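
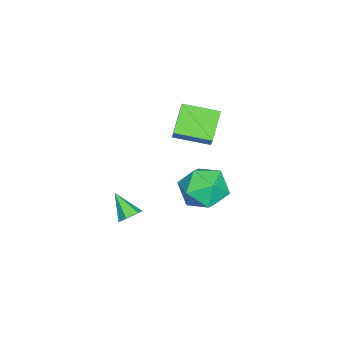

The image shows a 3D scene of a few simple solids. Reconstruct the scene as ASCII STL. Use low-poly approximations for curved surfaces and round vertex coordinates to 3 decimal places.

solid 
facet normal -0.048 0.843 0.537
outer loop
vertex 3.188 4.953 0.92
vertex 2.637 4.346 1.824
vertex 3.853 4.431 1.799
endloop
endfacet
facet normal 0.522 0.846 0.107
outer loop
vertex 3.188 4.953 0.92
vertex 3.853 4.431 1.799
vertex 4.213 4.356 0.636
endloop
endfacet
facet normal 0.293 0.771 -0.565
outer loop
vertex 3.188 4.953 0.92
vertex 4.213 4.356 0.636
vertex 3.218 4.225 -0.058
endloop
endfacet
facet normal -0.419 0.722 -0.550
outer loop
vertex 3.188 4.953 0.92
vertex 3.218 4.225 -0.058
vertex 2.244 4.219 0.676
endloop
endfacet
facet normal -0.629 0.766 0.131
outer loop
vertex 3.188 4.953 0.92
vertex 2.244 4.219 0.676
vertex 2.637 4.346 1.824
endloop
endfacet
facet normal 0.922 0.278 0.268
outer loop
vertex 4.213 4.356 0.636
vertex 3.853 4.431 1.799
vertex 4.296 3.381 1.364
endloop
endfacet
facet normal 0.001 0.272 0.962
outer loop
vertex 3.853 4.431 1.799
vertex 2.637 4.346 1.824
vertex 3.322 3.375 2.098
endloop
endfacet
facet normal -0.941 0.148 0.306
outer loop
vertex 2.637 4.346 1.824
vertex 2.244 4.219 0.676
vertex 2.327 3.244 1.404
endloop
endfacet
facet normal -0.600 0.076 -0.796
outer loop
vertex 2.244 4.219 0.676
vertex 3.218 4.225 -0.058
vertex 2.687 3.169 0.241
endloop
endfacet
facet normal 0.551 0.157 -0.820
outer loop
vertex 3.218 4.225 -0.058
vertex 4.213 4.356 0.636
vertex 3.903 3.254 0.216
endloop
endfacet
facet normal 0.419 -0.722 0.550
outer loop
vertex 3.352 2.647 1.12
vertex 4.296 3.381 1.364
vertex 3.322 3.375 2.098
endloop
endfacet
facet normal -0.293 -0.771 0.565
outer loop
vertex 3.352 2.647 1.12
vertex 3.322 3.375 2.098
vertex 2.327 3.244 1.404
endloop
endfacet
facet normal -0.522 -0.846 -0.107
outer loop
vertex 3.352 2.647 1.12
vertex 2.327 3.244 1.404
vertex 2.687 3.169 0.241
endloop
endfacet
facet normal 0.048 -0.843 -0.537
outer loop
vertex 3.352 2.647 1.12
vertex 2.687 3.169 0.241
vertex 3.903 3.254 0.216
endloop
endfacet
facet normal 0.629 -0.766 -0.131
outer loop
vertex 3.352 2.647 1.12
vertex 3.903 3.254 0.216
vertex 4.296 3.381 1.364
endloop
endfacet
facet normal 0.600 -0.076 0.796
outer loop
vertex 3.322 3.375 2.098
vertex 4.296 3.381 1.364
vertex 3.853 4.431 1.799
endloop
endfacet
facet normal -0.551 -0.157 0.820
outer loop
vertex 2.327 3.244 1.404
vertex 3.322 3.375 2.098
vertex 2.637 4.346 1.824
endloop
endfacet
facet normal -0.922 -0.278 -0.268
outer loop
vertex 2.687 3.169 0.241
vertex 2.327 3.244 1.404
vertex 2.244 4.219 0.676
endloop
endfacet
facet normal -0.001 -0.272 -0.962
outer loop
vertex 3.903 3.254 0.216
vertex 2.687 3.169 0.241
vertex 3.218 4.225 -0.058
endloop
endfacet
facet normal 0.941 -0.148 -0.306
outer loop
vertex 4.296 3.381 1.364
vertex 3.903 3.254 0.216
vertex 4.213 4.356 0.636
endloop
endfacet
facet normal 0.377 0.661 -0.649
outer loop
vertex 3.874 0.475 -1.555
vertex 3.358 0.469 -1.861
vertex 3.438 0.862 -1.414
endloop
endfacet
facet normal 0.410 0.133 0.903
outer loop
vertex 3.874 0.475 -1.555
vertex 3.438 0.862 -1.414
vertex 2.822 -0.469 -0.939
endloop
endfacet
facet normal 0.377 0.661 -0.649
outer loop
vertex 3.438 0.862 -1.414
vertex 3.358 0.469 -1.861
vertex 2.922 0.856 -1.72
endloop
endfacet
facet normal -0.452 0.478 0.753
outer loop
vertex 3.438 0.862 -1.414
vertex 2.922 0.856 -1.72
vertex 2.822 -0.469 -0.939
endloop
endfacet
facet normal 0.377 0.661 -0.649
outer loop
vertex 2.922 0.856 -1.72
vertex 3.358 0.469 -1.861
vertex 2.842 0.463 -2.167
endloop
endfacet
facet normal -0.990 0.118 0.073
outer loop
vertex 2.922 0.856 -1.72
vertex 2.842 0.463 -2.167
vertex 2.822 -0.469 -0.939
endloop
endfacet
facet normal 0.377 0.660 -0.649
outer loop
vertex 2.842 0.463 -2.167
vertex 3.358 0.469 -1.861
vertex 3.278 0.076 -2.307
endloop
endfacet
facet normal -0.668 -0.587 -0.457
outer loop
vertex 2.842 0.463 -2.167
vertex 3.278 0.076 -2.307
vertex 2.822 -0.469 -0.939
endloop
endfacet
facet normal 0.377 0.660 -0.649
outer loop
vertex 3.278 0.076 -2.307
vertex 3.358 0.469 -1.861
vertex 3.794 0.082 -2.001
endloop
endfacet
facet normal 0.193 -0.932 -0.307
outer loop
vertex 3.278 0.076 -2.307
vertex 3.794 0.082 -2.001
vertex 2.822 -0.469 -0.939
endloop
endfacet
facet normal 0.377 0.660 -0.649
outer loop
vertex 3.794 0.082 -2.001
vertex 3.358 0.469 -1.861
vertex 3.874 0.475 -1.555
endloop
endfacet
facet normal 0.731 -0.572 0.373
outer loop
vertex 3.794 0.082 -2.001
vertex 3.874 0.475 -1.555
vertex 2.822 -0.469 -0.939
endloop
endfacet
facet normal -0.601 -0.274 -0.751
outer loop
vertex 0.873 1.88 3.977
vertex 0.528 3.513 3.658
vertex 2.094 1.942 2.976
endloop
endfacet
facet normal 0.203 -0.961 0.188
outer loop
vertex 2.852 2.287 3.922
vertex 0.873 1.88 3.977
vertex 2.094 1.942 2.976
endloop
endfacet
facet normal -0.601 -0.274 -0.751
outer loop
vertex 2.094 1.942 2.976
vertex 0.528 3.513 3.658
vertex 1.749 3.576 2.657
endloop
endfacet
facet normal 0.773 0.039 -0.634
outer loop
vertex 1.749 3.576 2.657
vertex 2.852 2.287 3.922
vertex 2.094 1.942 2.976
endloop
endfacet
facet normal -0.773 -0.039 0.634
outer loop
vertex 0.873 1.88 3.977
vertex 1.286 3.858 4.604
vertex 0.528 3.513 3.658
endloop
endfacet
facet normal 0.203 -0.961 0.187
outer loop
vertex 1.631 2.224 4.923
vertex 0.873 1.88 3.977
vertex 2.852 2.287 3.922
endloop
endfacet
facet normal -0.773 -0.039 0.634
outer loop
vertex 1.631 2.224 4.923
vertex 1.286 3.858 4.604
vertex 0.873 1.88 3.977
endloop
endfacet
facet normal -0.203 0.961 -0.188
outer loop
vertex 0.528 3.513 3.658
vertex 1.286 3.858 4.604
vertex 1.749 3.576 2.657
endloop
endfacet
facet normal 0.773 0.039 -0.634
outer loop
vertex 2.507 3.92 3.603
vertex 2.852 2.287 3.922
vertex 1.749 3.576 2.657
endloop
endfacet
facet normal -0.202 0.961 -0.187
outer loop
vertex 1.749 3.576 2.657
vertex 1.286 3.858 4.604
vertex 2.507 3.92 3.603
endloop
endfacet
facet normal 0.601 0.274 0.751
outer loop
vertex 2.507 3.92 3.603
vertex 1.631 2.224 4.923
vertex 2.852 2.287 3.922
endloop
endfacet
facet normal 0.601 0.274 0.751
outer loop
vertex 1.286 3.858 4.604
vertex 1.631 2.224 4.923
vertex 2.507 3.92 3.603
endloop
endfacet

endsolid


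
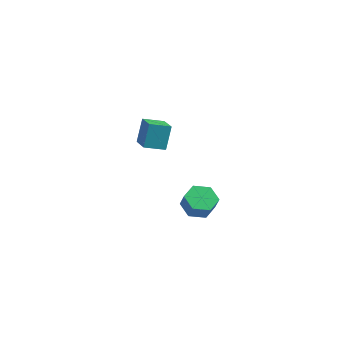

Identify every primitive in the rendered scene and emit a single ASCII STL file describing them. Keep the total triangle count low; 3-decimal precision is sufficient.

solid 
facet normal -0.695 0.631 -0.345
outer loop
vertex -4.273 3.336 1.486
vertex -3.369 4.144 1.142
vertex -4.195 2.64 0.058
endloop
endfacet
facet normal -0.718 -0.641 0.273
outer loop
vertex -3.111 1.656 0.598
vertex -4.273 3.336 1.486
vertex -4.195 2.64 0.058
endloop
endfacet
facet normal -0.695 0.631 -0.346
outer loop
vertex -4.195 2.64 0.058
vertex -3.369 4.144 1.142
vertex -3.291 3.448 -0.285
endloop
endfacet
facet normal 0.050 -0.437 -0.898
outer loop
vertex -3.291 3.448 -0.285
vertex -3.111 1.656 0.598
vertex -4.195 2.64 0.058
endloop
endfacet
facet normal -0.050 0.438 0.898
outer loop
vertex -4.273 3.336 1.486
vertex -2.285 3.16 1.682
vertex -3.369 4.144 1.142
endloop
endfacet
facet normal -0.717 -0.641 0.273
outer loop
vertex -3.189 2.352 2.025
vertex -4.273 3.336 1.486
vertex -3.111 1.656 0.598
endloop
endfacet
facet normal -0.050 0.437 0.898
outer loop
vertex -3.189 2.352 2.025
vertex -2.285 3.16 1.682
vertex -4.273 3.336 1.486
endloop
endfacet
facet normal 0.718 0.641 -0.273
outer loop
vertex -3.369 4.144 1.142
vertex -2.285 3.16 1.682
vertex -3.291 3.448 -0.285
endloop
endfacet
facet normal 0.049 -0.437 -0.898
outer loop
vertex -2.207 2.464 0.254
vertex -3.111 1.656 0.598
vertex -3.291 3.448 -0.285
endloop
endfacet
facet normal 0.717 0.641 -0.273
outer loop
vertex -3.291 3.448 -0.285
vertex -2.285 3.16 1.682
vertex -2.207 2.464 0.254
endloop
endfacet
facet normal 0.695 -0.631 0.346
outer loop
vertex -2.207 2.464 0.254
vertex -3.189 2.352 2.025
vertex -3.111 1.656 0.598
endloop
endfacet
facet normal 0.695 -0.631 0.345
outer loop
vertex -2.285 3.16 1.682
vertex -3.189 2.352 2.025
vertex -2.207 2.464 0.254
endloop
endfacet
facet normal -0.387 0.250 -0.888
outer loop
vertex 4.035 -2.845 1.585
vertex 3.324 -3.354 1.752
vertex 3.324 -2.497 1.993
endloop
endfacet
facet normal 0.461 0.886 0.048
outer loop
vertex 4.035 -2.845 1.585
vertex 3.324 -2.497 1.993
vertex 4.426 -3.097 2.481
endloop
endfacet
facet normal 0.461 0.886 0.047
outer loop
vertex 4.426 -3.097 2.481
vertex 3.324 -2.497 1.993
vertex 3.716 -2.749 2.889
endloop
endfacet
facet normal 0.388 -0.250 0.887
outer loop
vertex 4.426 -3.097 2.481
vertex 3.716 -2.749 2.889
vertex 3.716 -3.606 2.648
endloop
endfacet
facet normal -0.388 0.250 -0.887
outer loop
vertex 3.324 -2.497 1.993
vertex 3.324 -3.354 1.752
vertex 2.614 -3.007 2.16
endloop
endfacet
facet normal -0.462 0.781 0.421
outer loop
vertex 3.324 -2.497 1.993
vertex 2.614 -3.007 2.16
vertex 3.716 -2.749 2.889
endloop
endfacet
facet normal -0.461 0.781 0.421
outer loop
vertex 3.716 -2.749 2.889
vertex 2.614 -3.007 2.16
vertex 3.005 -3.259 3.056
endloop
endfacet
facet normal 0.387 -0.250 0.887
outer loop
vertex 3.716 -2.749 2.889
vertex 3.005 -3.259 3.056
vertex 3.716 -3.606 2.648
endloop
endfacet
facet normal -0.388 0.250 -0.887
outer loop
vertex 2.614 -3.007 2.16
vertex 3.324 -3.354 1.752
vertex 2.614 -3.863 1.919
endloop
endfacet
facet normal -0.922 -0.105 0.373
outer loop
vertex 2.614 -3.007 2.16
vertex 2.614 -3.863 1.919
vertex 3.005 -3.259 3.056
endloop
endfacet
facet normal -0.922 -0.105 0.373
outer loop
vertex 3.005 -3.259 3.056
vertex 2.614 -3.863 1.919
vertex 3.005 -4.115 2.815
endloop
endfacet
facet normal 0.387 -0.250 0.887
outer loop
vertex 3.005 -3.259 3.056
vertex 3.005 -4.115 2.815
vertex 3.716 -3.606 2.648
endloop
endfacet
facet normal -0.388 0.250 -0.887
outer loop
vertex 2.614 -3.863 1.919
vertex 3.324 -3.354 1.752
vertex 3.324 -4.211 1.511
endloop
endfacet
facet normal -0.462 -0.886 -0.048
outer loop
vertex 2.614 -3.863 1.919
vertex 3.324 -4.211 1.511
vertex 3.005 -4.115 2.815
endloop
endfacet
facet normal -0.461 -0.886 -0.048
outer loop
vertex 3.005 -4.115 2.815
vertex 3.324 -4.211 1.511
vertex 3.716 -4.463 2.407
endloop
endfacet
facet normal 0.387 -0.250 0.888
outer loop
vertex 3.005 -4.115 2.815
vertex 3.716 -4.463 2.407
vertex 3.716 -3.606 2.648
endloop
endfacet
facet normal -0.387 0.250 -0.887
outer loop
vertex 3.324 -4.211 1.511
vertex 3.324 -3.354 1.752
vertex 4.035 -3.701 1.344
endloop
endfacet
facet normal 0.461 -0.781 -0.421
outer loop
vertex 3.324 -4.211 1.511
vertex 4.035 -3.701 1.344
vertex 3.716 -4.463 2.407
endloop
endfacet
facet normal 0.462 -0.781 -0.421
outer loop
vertex 3.716 -4.463 2.407
vertex 4.035 -3.701 1.344
vertex 4.426 -3.953 2.24
endloop
endfacet
facet normal 0.388 -0.250 0.887
outer loop
vertex 3.716 -4.463 2.407
vertex 4.426 -3.953 2.24
vertex 3.716 -3.606 2.648
endloop
endfacet
facet normal -0.387 0.250 -0.887
outer loop
vertex 4.035 -3.701 1.344
vertex 3.324 -3.354 1.752
vertex 4.035 -2.845 1.585
endloop
endfacet
facet normal 0.922 0.105 -0.373
outer loop
vertex 4.035 -3.701 1.344
vertex 4.035 -2.845 1.585
vertex 4.426 -3.953 2.24
endloop
endfacet
facet normal 0.922 0.105 -0.373
outer loop
vertex 4.426 -3.953 2.24
vertex 4.035 -2.845 1.585
vertex 4.426 -3.097 2.481
endloop
endfacet
facet normal 0.388 -0.250 0.887
outer loop
vertex 4.426 -3.953 2.24
vertex 4.426 -3.097 2.481
vertex 3.716 -3.606 2.648
endloop
endfacet

endsolid


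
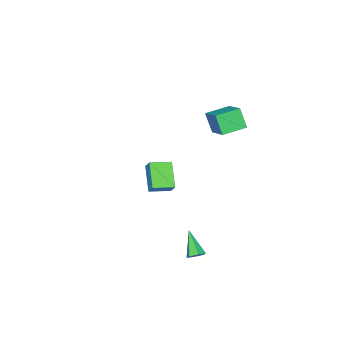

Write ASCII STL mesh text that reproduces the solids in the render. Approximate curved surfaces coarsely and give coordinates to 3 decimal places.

solid 
facet normal -0.462 -0.753 -0.469
outer loop
vertex -0.224 -0.389 3.6
vertex -1.442 0.264 3.751
vertex -0.048 0.196 2.487
endloop
endfacet
facet normal 0.876 -0.469 -0.108
outer loop
vertex 0.662 1.356 3.209
vertex -0.224 -0.389 3.6
vertex -0.048 0.196 2.487
endloop
endfacet
facet normal -0.462 -0.753 -0.469
outer loop
vertex -0.048 0.196 2.487
vertex -1.442 0.264 3.751
vertex -1.266 0.849 2.638
endloop
endfacet
facet normal 0.138 0.461 -0.877
outer loop
vertex -1.266 0.849 2.638
vertex 0.662 1.356 3.209
vertex -0.048 0.196 2.487
endloop
endfacet
facet normal -0.138 -0.461 0.877
outer loop
vertex -0.224 -0.389 3.6
vertex -0.732 1.424 4.473
vertex -1.442 0.264 3.751
endloop
endfacet
facet normal 0.876 -0.469 -0.108
outer loop
vertex 0.486 0.771 4.322
vertex -0.224 -0.389 3.6
vertex 0.662 1.356 3.209
endloop
endfacet
facet normal -0.138 -0.461 0.877
outer loop
vertex 0.486 0.771 4.322
vertex -0.732 1.424 4.473
vertex -0.224 -0.389 3.6
endloop
endfacet
facet normal -0.876 0.469 0.108
outer loop
vertex -1.442 0.264 3.751
vertex -0.732 1.424 4.473
vertex -1.266 0.849 2.638
endloop
endfacet
facet normal 0.138 0.461 -0.877
outer loop
vertex -0.556 2.009 3.36
vertex 0.662 1.356 3.209
vertex -1.266 0.849 2.638
endloop
endfacet
facet normal -0.876 0.469 0.108
outer loop
vertex -1.266 0.849 2.638
vertex -0.732 1.424 4.473
vertex -0.556 2.009 3.36
endloop
endfacet
facet normal 0.462 0.753 0.469
outer loop
vertex -0.556 2.009 3.36
vertex 0.486 0.771 4.322
vertex 0.662 1.356 3.209
endloop
endfacet
facet normal 0.462 0.753 0.469
outer loop
vertex -0.732 1.424 4.473
vertex 0.486 0.771 4.322
vertex -0.556 2.009 3.36
endloop
endfacet
facet normal -0.770 0.622 -0.144
outer loop
vertex -1.402 -3.737 -2.802
vertex -1.132 -3.243 -2.112
vertex -0.431 -2.78 -3.867
endloop
endfacet
facet normal -0.303 -0.555 -0.775
outer loop
vertex 0.532 -3.557 -3.688
vertex -1.402 -3.737 -2.802
vertex -0.431 -2.78 -3.867
endloop
endfacet
facet normal -0.770 0.621 -0.144
outer loop
vertex -0.431 -2.78 -3.867
vertex -1.132 -3.243 -2.112
vertex -0.161 -2.286 -3.178
endloop
endfacet
facet normal 0.561 0.553 -0.616
outer loop
vertex -0.161 -2.286 -3.178
vertex 0.532 -3.557 -3.688
vertex -0.431 -2.78 -3.867
endloop
endfacet
facet normal -0.561 -0.553 0.616
outer loop
vertex -1.402 -3.737 -2.802
vertex -0.169 -4.02 -1.933
vertex -1.132 -3.243 -2.112
endloop
endfacet
facet normal -0.303 -0.555 -0.775
outer loop
vertex -0.439 -4.514 -2.622
vertex -1.402 -3.737 -2.802
vertex 0.532 -3.557 -3.688
endloop
endfacet
facet normal -0.561 -0.553 0.616
outer loop
vertex -0.439 -4.514 -2.622
vertex -0.169 -4.02 -1.933
vertex -1.402 -3.737 -2.802
endloop
endfacet
facet normal 0.304 0.555 0.775
outer loop
vertex -1.132 -3.243 -2.112
vertex -0.169 -4.02 -1.933
vertex -0.161 -2.286 -3.178
endloop
endfacet
facet normal 0.561 0.553 -0.616
outer loop
vertex 0.802 -3.063 -2.998
vertex 0.532 -3.557 -3.688
vertex -0.161 -2.286 -3.178
endloop
endfacet
facet normal 0.303 0.555 0.775
outer loop
vertex -0.161 -2.286 -3.178
vertex -0.169 -4.02 -1.933
vertex 0.802 -3.063 -2.998
endloop
endfacet
facet normal 0.770 -0.621 0.144
outer loop
vertex 0.802 -3.063 -2.998
vertex -0.439 -4.514 -2.622
vertex 0.532 -3.557 -3.688
endloop
endfacet
facet normal 0.770 -0.621 0.144
outer loop
vertex -0.169 -4.02 -1.933
vertex -0.439 -4.514 -2.622
vertex 0.802 -3.063 -2.998
endloop
endfacet
facet normal 0.420 0.605 -0.676
outer loop
vertex 4.418 2.057 -3.632
vertex 3.949 2.156 -3.835
vertex 4.135 2.455 -3.452
endloop
endfacet
facet normal 0.586 0.051 0.809
outer loop
vertex 4.418 2.057 -3.632
vertex 4.135 2.455 -3.452
vertex 3.271 1.184 -2.745
endloop
endfacet
facet normal 0.421 0.604 -0.676
outer loop
vertex 4.135 2.455 -3.452
vertex 3.949 2.156 -3.835
vertex 3.667 2.554 -3.655
endloop
endfacet
facet normal -0.216 0.583 0.783
outer loop
vertex 4.135 2.455 -3.452
vertex 3.667 2.554 -3.655
vertex 3.271 1.184 -2.745
endloop
endfacet
facet normal 0.421 0.604 -0.676
outer loop
vertex 3.667 2.554 -3.655
vertex 3.949 2.156 -3.835
vertex 3.481 2.255 -4.038
endloop
endfacet
facet normal -0.916 0.369 0.157
outer loop
vertex 3.667 2.554 -3.655
vertex 3.481 2.255 -4.038
vertex 3.271 1.184 -2.745
endloop
endfacet
facet normal 0.421 0.603 -0.677
outer loop
vertex 3.481 2.255 -4.038
vertex 3.949 2.156 -3.835
vertex 3.763 1.857 -4.217
endloop
endfacet
facet normal -0.813 -0.376 -0.444
outer loop
vertex 3.481 2.255 -4.038
vertex 3.763 1.857 -4.217
vertex 3.271 1.184 -2.745
endloop
endfacet
facet normal 0.421 0.603 -0.677
outer loop
vertex 3.763 1.857 -4.217
vertex 3.949 2.156 -3.835
vertex 4.231 1.758 -4.014
endloop
endfacet
facet normal -0.010 -0.908 -0.419
outer loop
vertex 3.763 1.857 -4.217
vertex 4.231 1.758 -4.014
vertex 3.271 1.184 -2.745
endloop
endfacet
facet normal 0.421 0.603 -0.678
outer loop
vertex 4.231 1.758 -4.014
vertex 3.949 2.156 -3.835
vertex 4.418 2.057 -3.632
endloop
endfacet
facet normal 0.689 -0.695 0.207
outer loop
vertex 4.231 1.758 -4.014
vertex 4.418 2.057 -3.632
vertex 3.271 1.184 -2.745
endloop
endfacet

endsolid


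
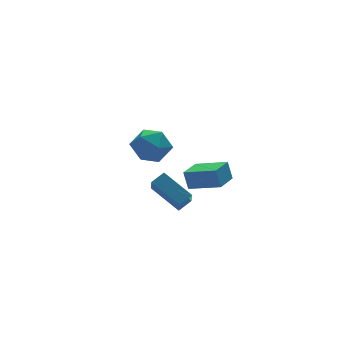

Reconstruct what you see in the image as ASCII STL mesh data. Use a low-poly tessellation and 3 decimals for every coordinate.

solid 
facet normal -0.781 -0.607 0.147
outer loop
vertex 1.965 -2.177 -0.948
vertex 0.801 -0.823 -1.539
vertex 2.06 -2.553 -1.999
endloop
endfacet
facet normal 0.619 -0.720 0.314
outer loop
vertex 3.239 -1.637 -2.221
vertex 1.965 -2.177 -0.948
vertex 2.06 -2.553 -1.999
endloop
endfacet
facet normal -0.781 -0.607 0.147
outer loop
vertex 2.06 -2.553 -1.999
vertex 0.801 -0.823 -1.539
vertex 0.896 -1.2 -2.589
endloop
endfacet
facet normal 0.085 -0.336 -0.938
outer loop
vertex 0.896 -1.2 -2.589
vertex 3.239 -1.637 -2.221
vertex 2.06 -2.553 -1.999
endloop
endfacet
facet normal -0.085 0.336 0.938
outer loop
vertex 1.965 -2.177 -0.948
vertex 1.98 0.093 -1.761
vertex 0.801 -0.823 -1.539
endloop
endfacet
facet normal 0.619 -0.720 0.314
outer loop
vertex 3.144 -1.26 -1.171
vertex 1.965 -2.177 -0.948
vertex 3.239 -1.637 -2.221
endloop
endfacet
facet normal -0.084 0.336 0.938
outer loop
vertex 3.144 -1.26 -1.171
vertex 1.98 0.093 -1.761
vertex 1.965 -2.177 -0.948
endloop
endfacet
facet normal -0.619 0.720 -0.314
outer loop
vertex 0.801 -0.823 -1.539
vertex 1.98 0.093 -1.761
vertex 0.896 -1.2 -2.589
endloop
endfacet
facet normal 0.084 -0.337 -0.938
outer loop
vertex 2.075 -0.283 -2.812
vertex 3.239 -1.637 -2.221
vertex 0.896 -1.2 -2.589
endloop
endfacet
facet normal -0.619 0.720 -0.314
outer loop
vertex 0.896 -1.2 -2.589
vertex 1.98 0.093 -1.761
vertex 2.075 -0.283 -2.812
endloop
endfacet
facet normal 0.781 0.607 -0.147
outer loop
vertex 2.075 -0.283 -2.812
vertex 3.144 -1.26 -1.171
vertex 3.239 -1.637 -2.221
endloop
endfacet
facet normal 0.781 0.608 -0.147
outer loop
vertex 1.98 0.093 -1.761
vertex 3.144 -1.26 -1.171
vertex 2.075 -0.283 -2.812
endloop
endfacet
facet normal -0.877 -0.150 -0.456
outer loop
vertex -2.302 -3.408 0.189
vertex -1.884 -2.52 -0.906
vertex -1.539 -4.95 -0.772
endloop
endfacet
facet normal -0.285 -0.605 0.744
outer loop
vertex -0.776 -4.82 -0.374
vertex -2.302 -3.408 0.189
vertex -1.539 -4.95 -0.772
endloop
endfacet
facet normal -0.877 -0.150 -0.457
outer loop
vertex -1.539 -4.95 -0.772
vertex -1.884 -2.52 -0.906
vertex -1.121 -4.062 -1.866
endloop
endfacet
facet normal 0.387 -0.783 -0.487
outer loop
vertex -1.121 -4.062 -1.866
vertex -0.776 -4.82 -0.374
vertex -1.539 -4.95 -0.772
endloop
endfacet
facet normal -0.387 0.783 0.487
outer loop
vertex -2.302 -3.408 0.189
vertex -1.121 -2.39 -0.508
vertex -1.884 -2.52 -0.906
endloop
endfacet
facet normal -0.284 -0.604 0.744
outer loop
vertex -1.539 -3.278 0.586
vertex -2.302 -3.408 0.189
vertex -0.776 -4.82 -0.374
endloop
endfacet
facet normal -0.387 0.783 0.487
outer loop
vertex -1.539 -3.278 0.586
vertex -1.121 -2.39 -0.508
vertex -2.302 -3.408 0.189
endloop
endfacet
facet normal 0.285 0.604 -0.744
outer loop
vertex -1.884 -2.52 -0.906
vertex -1.121 -2.39 -0.508
vertex -1.121 -4.062 -1.866
endloop
endfacet
facet normal 0.387 -0.783 -0.487
outer loop
vertex -0.358 -3.932 -1.469
vertex -0.776 -4.82 -0.374
vertex -1.121 -4.062 -1.866
endloop
endfacet
facet normal 0.284 0.604 -0.744
outer loop
vertex -1.121 -4.062 -1.866
vertex -1.121 -2.39 -0.508
vertex -0.358 -3.932 -1.469
endloop
endfacet
facet normal 0.877 0.150 0.456
outer loop
vertex -0.358 -3.932 -1.469
vertex -1.539 -3.278 0.586
vertex -0.776 -4.82 -0.374
endloop
endfacet
facet normal 0.877 0.150 0.456
outer loop
vertex -1.121 -2.39 -0.508
vertex -1.539 -3.278 0.586
vertex -0.358 -3.932 -1.469
endloop
endfacet
facet normal -0.053 0.211 0.976
outer loop
vertex 0.635 3.469 -0.61
vertex -0.043 2.459 -0.428
vertex 1.183 2.399 -0.349
endloop
endfacet
facet normal 0.556 0.455 0.696
outer loop
vertex 0.635 3.469 -0.61
vertex 1.183 2.399 -0.349
vertex 1.656 3.139 -1.211
endloop
endfacet
facet normal 0.391 0.905 0.168
outer loop
vertex 0.635 3.469 -0.61
vertex 1.656 3.139 -1.211
vertex 0.722 3.656 -1.822
endloop
endfacet
facet normal -0.320 0.940 0.122
outer loop
vertex 0.635 3.469 -0.61
vertex 0.722 3.656 -1.822
vertex -0.328 3.236 -1.338
endloop
endfacet
facet normal -0.594 0.511 0.622
outer loop
vertex 0.635 3.469 -0.61
vertex -0.328 3.236 -1.338
vertex -0.043 2.459 -0.428
endloop
endfacet
facet normal 0.906 -0.100 0.411
outer loop
vertex 1.656 3.139 -1.211
vertex 1.183 2.399 -0.349
vertex 1.608 1.924 -1.402
endloop
endfacet
facet normal -0.080 -0.494 0.866
outer loop
vertex 1.183 2.399 -0.349
vertex -0.043 2.459 -0.428
vertex 0.558 1.504 -0.918
endloop
endfacet
facet normal -0.956 -0.008 0.292
outer loop
vertex -0.043 2.459 -0.428
vertex -0.328 3.236 -1.338
vertex -0.376 2.021 -1.529
endloop
endfacet
facet normal -0.512 0.686 -0.516
outer loop
vertex -0.328 3.236 -1.338
vertex 0.722 3.656 -1.822
vertex 0.097 2.761 -2.391
endloop
endfacet
facet normal 0.638 0.629 -0.443
outer loop
vertex 0.722 3.656 -1.822
vertex 1.656 3.139 -1.211
vertex 1.323 2.701 -2.312
endloop
endfacet
facet normal 0.320 -0.940 -0.122
outer loop
vertex 0.645 1.691 -2.13
vertex 1.608 1.924 -1.402
vertex 0.558 1.504 -0.918
endloop
endfacet
facet normal -0.391 -0.905 -0.168
outer loop
vertex 0.645 1.691 -2.13
vertex 0.558 1.504 -0.918
vertex -0.376 2.021 -1.529
endloop
endfacet
facet normal -0.556 -0.455 -0.696
outer loop
vertex 0.645 1.691 -2.13
vertex -0.376 2.021 -1.529
vertex 0.097 2.761 -2.391
endloop
endfacet
facet normal 0.053 -0.211 -0.976
outer loop
vertex 0.645 1.691 -2.13
vertex 0.097 2.761 -2.391
vertex 1.323 2.701 -2.312
endloop
endfacet
facet normal 0.594 -0.511 -0.622
outer loop
vertex 0.645 1.691 -2.13
vertex 1.323 2.701 -2.312
vertex 1.608 1.924 -1.402
endloop
endfacet
facet normal 0.512 -0.686 0.516
outer loop
vertex 0.558 1.504 -0.918
vertex 1.608 1.924 -1.402
vertex 1.183 2.399 -0.349
endloop
endfacet
facet normal -0.638 -0.629 0.443
outer loop
vertex -0.376 2.021 -1.529
vertex 0.558 1.504 -0.918
vertex -0.043 2.459 -0.428
endloop
endfacet
facet normal -0.906 0.100 -0.411
outer loop
vertex 0.097 2.761 -2.391
vertex -0.376 2.021 -1.529
vertex -0.328 3.236 -1.338
endloop
endfacet
facet normal 0.080 0.494 -0.866
outer loop
vertex 1.323 2.701 -2.312
vertex 0.097 2.761 -2.391
vertex 0.722 3.656 -1.822
endloop
endfacet
facet normal 0.956 0.008 -0.292
outer loop
vertex 1.608 1.924 -1.402
vertex 1.323 2.701 -2.312
vertex 1.656 3.139 -1.211
endloop
endfacet

endsolid


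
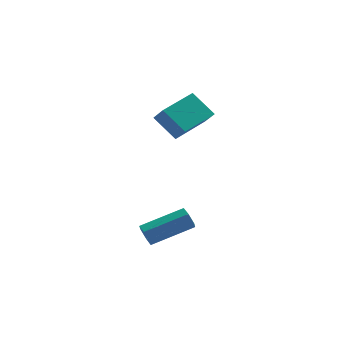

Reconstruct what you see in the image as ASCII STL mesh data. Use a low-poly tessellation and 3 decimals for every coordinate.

solid 
facet normal -0.772 -0.614 -0.163
outer loop
vertex 2.689 -0.591 2.735
vertex 2.414 -0.074 2.092
vertex 3.427 -1.287 1.861
endloop
endfacet
facet normal 0.316 -0.594 0.740
outer loop
vertex 4.786 -0.206 2.148
vertex 2.689 -0.591 2.735
vertex 3.427 -1.287 1.861
endloop
endfacet
facet normal -0.772 -0.614 -0.164
outer loop
vertex 3.427 -1.287 1.861
vertex 2.414 -0.074 2.092
vertex 3.153 -0.77 1.217
endloop
endfacet
facet normal 0.551 -0.520 -0.652
outer loop
vertex 3.153 -0.77 1.217
vertex 4.786 -0.206 2.148
vertex 3.427 -1.287 1.861
endloop
endfacet
facet normal -0.551 0.519 0.653
outer loop
vertex 2.689 -0.591 2.735
vertex 3.773 1.007 2.379
vertex 2.414 -0.074 2.092
endloop
endfacet
facet normal 0.316 -0.594 0.740
outer loop
vertex 4.047 0.49 3.023
vertex 2.689 -0.591 2.735
vertex 4.786 -0.206 2.148
endloop
endfacet
facet normal -0.552 0.520 0.652
outer loop
vertex 4.047 0.49 3.023
vertex 3.773 1.007 2.379
vertex 2.689 -0.591 2.735
endloop
endfacet
facet normal -0.316 0.594 -0.740
outer loop
vertex 2.414 -0.074 2.092
vertex 3.773 1.007 2.379
vertex 3.153 -0.77 1.217
endloop
endfacet
facet normal 0.552 -0.519 -0.653
outer loop
vertex 4.511 0.311 1.505
vertex 4.786 -0.206 2.148
vertex 3.153 -0.77 1.217
endloop
endfacet
facet normal -0.316 0.594 -0.740
outer loop
vertex 3.153 -0.77 1.217
vertex 3.773 1.007 2.379
vertex 4.511 0.311 1.505
endloop
endfacet
facet normal 0.772 0.614 0.164
outer loop
vertex 4.511 0.311 1.505
vertex 4.047 0.49 3.023
vertex 4.786 -0.206 2.148
endloop
endfacet
facet normal 0.773 0.613 0.164
outer loop
vertex 3.773 1.007 2.379
vertex 4.047 0.49 3.023
vertex 4.511 0.311 1.505
endloop
endfacet
facet normal -0.929 -0.146 -0.341
outer loop
vertex 1.857 -2.692 -3.44
vertex 1.668 -2.507 -3.004
vertex 1.762 -2.193 -3.395
endloop
endfacet
facet normal 0.321 0.146 -0.936
outer loop
vertex 1.857 -2.692 -3.44
vertex 1.762 -2.193 -3.395
vertex 3.621 -2.417 -2.792
endloop
endfacet
facet normal 0.321 0.147 -0.936
outer loop
vertex 3.621 -2.417 -2.792
vertex 1.762 -2.193 -3.395
vertex 3.527 -1.918 -2.746
endloop
endfacet
facet normal 0.929 0.143 0.342
outer loop
vertex 3.621 -2.417 -2.792
vertex 3.527 -1.918 -2.746
vertex 3.432 -2.233 -2.356
endloop
endfacet
facet normal -0.929 -0.146 -0.340
outer loop
vertex 1.762 -2.193 -3.395
vertex 1.668 -2.507 -3.004
vertex 1.573 -2.008 -2.958
endloop
endfacet
facet normal -0.000 0.921 -0.390
outer loop
vertex 1.762 -2.193 -3.395
vertex 1.573 -2.008 -2.958
vertex 3.527 -1.918 -2.746
endloop
endfacet
facet normal -0.000 0.921 -0.389
outer loop
vertex 3.527 -1.918 -2.746
vertex 1.573 -2.008 -2.958
vertex 3.338 -1.734 -2.31
endloop
endfacet
facet normal 0.929 0.143 0.342
outer loop
vertex 3.527 -1.918 -2.746
vertex 3.338 -1.734 -2.31
vertex 3.432 -2.233 -2.356
endloop
endfacet
facet normal -0.929 -0.145 -0.341
outer loop
vertex 1.573 -2.008 -2.958
vertex 1.668 -2.507 -3.004
vertex 1.479 -2.323 -2.568
endloop
endfacet
facet normal -0.321 0.773 0.547
outer loop
vertex 1.573 -2.008 -2.958
vertex 1.479 -2.323 -2.568
vertex 3.338 -1.734 -2.31
endloop
endfacet
facet normal -0.321 0.774 0.545
outer loop
vertex 3.338 -1.734 -2.31
vertex 1.479 -2.323 -2.568
vertex 3.243 -2.048 -1.92
endloop
endfacet
facet normal 0.929 0.143 0.342
outer loop
vertex 3.338 -1.734 -2.31
vertex 3.243 -2.048 -1.92
vertex 3.432 -2.233 -2.356
endloop
endfacet
facet normal -0.929 -0.143 -0.342
outer loop
vertex 1.479 -2.323 -2.568
vertex 1.668 -2.507 -3.004
vertex 1.573 -2.822 -2.614
endloop
endfacet
facet normal -0.321 -0.147 0.936
outer loop
vertex 1.479 -2.323 -2.568
vertex 1.573 -2.822 -2.614
vertex 3.243 -2.048 -1.92
endloop
endfacet
facet normal -0.321 -0.146 0.936
outer loop
vertex 3.243 -2.048 -1.92
vertex 1.573 -2.822 -2.614
vertex 3.338 -2.547 -1.965
endloop
endfacet
facet normal 0.929 0.146 0.341
outer loop
vertex 3.243 -2.048 -1.92
vertex 3.338 -2.547 -1.965
vertex 3.432 -2.233 -2.356
endloop
endfacet
facet normal -0.929 -0.143 -0.342
outer loop
vertex 1.573 -2.822 -2.614
vertex 1.668 -2.507 -3.004
vertex 1.762 -3.006 -3.05
endloop
endfacet
facet normal 0.000 -0.921 0.389
outer loop
vertex 1.573 -2.822 -2.614
vertex 1.762 -3.006 -3.05
vertex 3.338 -2.547 -1.965
endloop
endfacet
facet normal -0.000 -0.921 0.390
outer loop
vertex 3.338 -2.547 -1.965
vertex 1.762 -3.006 -3.05
vertex 3.527 -2.732 -2.402
endloop
endfacet
facet normal 0.929 0.146 0.340
outer loop
vertex 3.338 -2.547 -1.965
vertex 3.527 -2.732 -2.402
vertex 3.432 -2.233 -2.356
endloop
endfacet
facet normal -0.929 -0.143 -0.342
outer loop
vertex 1.762 -3.006 -3.05
vertex 1.668 -2.507 -3.004
vertex 1.857 -2.692 -3.44
endloop
endfacet
facet normal 0.320 -0.774 -0.545
outer loop
vertex 1.762 -3.006 -3.05
vertex 1.857 -2.692 -3.44
vertex 3.527 -2.732 -2.402
endloop
endfacet
facet normal 0.321 -0.773 -0.547
outer loop
vertex 3.527 -2.732 -2.402
vertex 1.857 -2.692 -3.44
vertex 3.621 -2.417 -2.792
endloop
endfacet
facet normal 0.929 0.145 0.341
outer loop
vertex 3.527 -2.732 -2.402
vertex 3.621 -2.417 -2.792
vertex 3.432 -2.233 -2.356
endloop
endfacet

endsolid


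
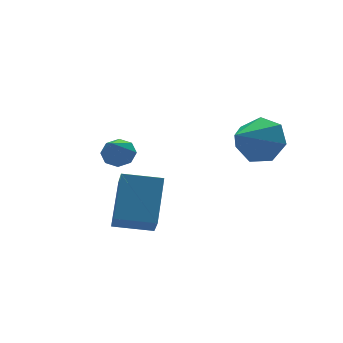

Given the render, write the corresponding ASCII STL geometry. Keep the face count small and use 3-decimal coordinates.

solid 
facet normal 0.796 0.352 -0.492
outer loop
vertex 0.902 -2.329 0.807
vertex 0.582 -2.86 -0.09
vertex 0.33 -1.847 0.227
endloop
endfacet
facet normal -0.321 0.548 0.772
outer loop
vertex 0.902 -2.329 0.807
vertex 0.33 -1.847 0.227
vertex -1.002 -3.56 0.89
endloop
endfacet
facet normal 0.796 0.352 -0.493
outer loop
vertex 0.33 -1.847 0.227
vertex 0.582 -2.86 -0.09
vertex -0.052 -2.128 -0.591
endloop
endfacet
facet normal -0.757 0.640 0.133
outer loop
vertex 0.33 -1.847 0.227
vertex -0.052 -2.128 -0.591
vertex -1.002 -3.56 0.89
endloop
endfacet
facet normal 0.796 0.352 -0.493
outer loop
vertex -0.052 -2.128 -0.591
vertex 0.582 -2.86 -0.09
vertex 0.043 -2.96 -1.032
endloop
endfacet
facet normal -0.888 0.133 -0.441
outer loop
vertex -0.052 -2.128 -0.591
vertex 0.043 -2.96 -1.032
vertex -1.002 -3.56 0.89
endloop
endfacet
facet normal 0.796 0.353 -0.493
outer loop
vertex 0.043 -2.96 -1.032
vertex 0.582 -2.86 -0.09
vertex 0.544 -3.716 -0.764
endloop
endfacet
facet normal -0.616 -0.592 -0.520
outer loop
vertex 0.043 -2.96 -1.032
vertex 0.544 -3.716 -0.764
vertex -1.002 -3.56 0.89
endloop
endfacet
facet normal 0.796 0.352 -0.492
outer loop
vertex 0.544 -3.716 -0.764
vertex 0.582 -2.86 -0.09
vertex 1.073 -3.827 0.012
endloop
endfacet
facet normal -0.145 -0.988 -0.042
outer loop
vertex 0.544 -3.716 -0.764
vertex 1.073 -3.827 0.012
vertex -1.002 -3.56 0.89
endloop
endfacet
facet normal 0.796 0.352 -0.493
outer loop
vertex 1.073 -3.827 0.012
vertex 0.582 -2.86 -0.09
vertex 1.233 -3.21 0.711
endloop
endfacet
facet normal 0.169 -0.758 0.630
outer loop
vertex 1.073 -3.827 0.012
vertex 1.233 -3.21 0.711
vertex -1.002 -3.56 0.89
endloop
endfacet
facet normal 0.796 0.353 -0.493
outer loop
vertex 1.233 -3.21 0.711
vertex 0.582 -2.86 -0.09
vertex 0.902 -2.329 0.807
endloop
endfacet
facet normal 0.091 -0.074 0.993
outer loop
vertex 1.233 -3.21 0.711
vertex 0.902 -2.329 0.807
vertex -1.002 -3.56 0.89
endloop
endfacet
facet normal 0.472 0.557 -0.683
outer loop
vertex -2.511 1.409 -1.341
vertex -3.088 1.412 -1.737
vertex -2.834 1.821 -1.228
endloop
endfacet
facet normal 0.428 0.089 0.900
outer loop
vertex -2.511 1.409 -1.341
vertex -2.834 1.821 -1.228
vertex -3.872 0.488 -0.603
endloop
endfacet
facet normal 0.473 0.556 -0.683
outer loop
vertex -2.834 1.821 -1.228
vertex -3.088 1.412 -1.737
vertex -3.306 1.994 -1.414
endloop
endfacet
facet normal -0.146 0.511 0.847
outer loop
vertex -2.834 1.821 -1.228
vertex -3.306 1.994 -1.414
vertex -3.872 0.488 -0.603
endloop
endfacet
facet normal 0.473 0.556 -0.683
outer loop
vertex -3.306 1.994 -1.414
vertex -3.088 1.412 -1.737
vertex -3.65 1.826 -1.789
endloop
endfacet
facet normal -0.734 0.514 0.443
outer loop
vertex -3.306 1.994 -1.414
vertex -3.65 1.826 -1.789
vertex -3.872 0.488 -0.603
endloop
endfacet
facet normal 0.473 0.556 -0.683
outer loop
vertex -3.65 1.826 -1.789
vertex -3.088 1.412 -1.737
vertex -3.665 1.416 -2.133
endloop
endfacet
facet normal -0.992 0.099 -0.074
outer loop
vertex -3.65 1.826 -1.789
vertex -3.665 1.416 -2.133
vertex -3.872 0.488 -0.603
endloop
endfacet
facet normal 0.472 0.558 -0.682
outer loop
vertex -3.665 1.416 -2.133
vertex -3.088 1.412 -1.737
vertex -3.341 1.004 -2.246
endloop
endfacet
facet normal -0.770 -0.494 -0.404
outer loop
vertex -3.665 1.416 -2.133
vertex -3.341 1.004 -2.246
vertex -3.872 0.488 -0.603
endloop
endfacet
facet normal 0.473 0.558 -0.682
outer loop
vertex -3.341 1.004 -2.246
vertex -3.088 1.412 -1.737
vertex -2.869 0.831 -2.06
endloop
endfacet
facet normal -0.197 -0.915 -0.351
outer loop
vertex -3.341 1.004 -2.246
vertex -2.869 0.831 -2.06
vertex -3.872 0.488 -0.603
endloop
endfacet
facet normal 0.472 0.558 -0.683
outer loop
vertex -2.869 0.831 -2.06
vertex -3.088 1.412 -1.737
vertex -2.525 0.999 -1.685
endloop
endfacet
facet normal 0.391 -0.919 0.053
outer loop
vertex -2.869 0.831 -2.06
vertex -2.525 0.999 -1.685
vertex -3.872 0.488 -0.603
endloop
endfacet
facet normal 0.472 0.557 -0.683
outer loop
vertex -2.525 0.999 -1.685
vertex -3.088 1.412 -1.737
vertex -2.511 1.409 -1.341
endloop
endfacet
facet normal 0.649 -0.502 0.572
outer loop
vertex -2.525 0.999 -1.685
vertex -2.511 1.409 -1.341
vertex -3.872 0.488 -0.603
endloop
endfacet
facet normal -0.853 0.501 0.147
outer loop
vertex -4.043 -0.566 -1.687
vertex -3.698 0.3 -2.635
vertex -5.035 -1.814 -3.188
endloop
endfacet
facet normal -0.259 -0.651 0.713
outer loop
vertex -3.662 -2.62 -3.425
vertex -4.043 -0.566 -1.687
vertex -5.035 -1.814 -3.188
endloop
endfacet
facet normal -0.853 0.501 0.147
outer loop
vertex -5.035 -1.814 -3.188
vertex -3.698 0.3 -2.635
vertex -4.69 -0.948 -4.136
endloop
endfacet
facet normal -0.453 -0.570 -0.686
outer loop
vertex -4.69 -0.948 -4.136
vertex -3.662 -2.62 -3.425
vertex -5.035 -1.814 -3.188
endloop
endfacet
facet normal 0.453 0.570 0.686
outer loop
vertex -4.043 -0.566 -1.687
vertex -2.325 -0.506 -2.872
vertex -3.698 0.3 -2.635
endloop
endfacet
facet normal -0.259 -0.651 0.713
outer loop
vertex -2.67 -1.372 -1.924
vertex -4.043 -0.566 -1.687
vertex -3.662 -2.62 -3.425
endloop
endfacet
facet normal 0.453 0.570 0.686
outer loop
vertex -2.67 -1.372 -1.924
vertex -2.325 -0.506 -2.872
vertex -4.043 -0.566 -1.687
endloop
endfacet
facet normal 0.259 0.651 -0.713
outer loop
vertex -3.698 0.3 -2.635
vertex -2.325 -0.506 -2.872
vertex -4.69 -0.948 -4.136
endloop
endfacet
facet normal -0.453 -0.570 -0.686
outer loop
vertex -3.317 -1.754 -4.373
vertex -3.662 -2.62 -3.425
vertex -4.69 -0.948 -4.136
endloop
endfacet
facet normal 0.259 0.651 -0.713
outer loop
vertex -4.69 -0.948 -4.136
vertex -2.325 -0.506 -2.872
vertex -3.317 -1.754 -4.373
endloop
endfacet
facet normal 0.853 -0.501 -0.147
outer loop
vertex -3.317 -1.754 -4.373
vertex -2.67 -1.372 -1.924
vertex -3.662 -2.62 -3.425
endloop
endfacet
facet normal 0.853 -0.501 -0.147
outer loop
vertex -2.325 -0.506 -2.872
vertex -2.67 -1.372 -1.924
vertex -3.317 -1.754 -4.373
endloop
endfacet

endsolid


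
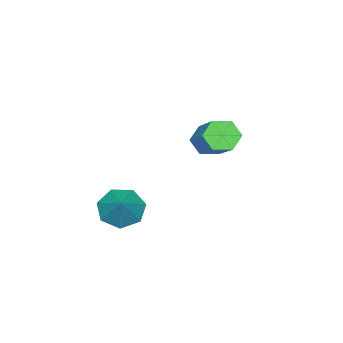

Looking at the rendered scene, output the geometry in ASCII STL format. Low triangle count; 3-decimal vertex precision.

solid 
facet normal -0.551 -0.585 -0.595
outer loop
vertex -2.535 -1.841 1.441
vertex -2.979 -1.799 1.811
vertex -2.923 -1.414 1.381
endloop
endfacet
facet normal 0.499 0.341 -0.797
outer loop
vertex -2.535 -1.841 1.441
vertex -2.923 -1.414 1.381
vertex -1.537 -0.783 2.518
endloop
endfacet
facet normal 0.498 0.342 -0.797
outer loop
vertex -1.537 -0.783 2.518
vertex -2.923 -1.414 1.381
vertex -1.925 -0.356 2.459
endloop
endfacet
facet normal 0.552 0.584 0.595
outer loop
vertex -1.537 -0.783 2.518
vertex -1.925 -0.356 2.459
vertex -1.981 -0.741 2.889
endloop
endfacet
facet normal -0.552 -0.584 -0.595
outer loop
vertex -2.923 -1.414 1.381
vertex -2.979 -1.799 1.811
vertex -3.367 -1.372 1.752
endloop
endfacet
facet normal -0.331 0.808 -0.487
outer loop
vertex -2.923 -1.414 1.381
vertex -3.367 -1.372 1.752
vertex -1.925 -0.356 2.459
endloop
endfacet
facet normal -0.330 0.808 -0.488
outer loop
vertex -1.925 -0.356 2.459
vertex -3.367 -1.372 1.752
vertex -2.369 -0.314 2.829
endloop
endfacet
facet normal 0.551 0.585 0.595
outer loop
vertex -1.925 -0.356 2.459
vertex -2.369 -0.314 2.829
vertex -1.981 -0.741 2.889
endloop
endfacet
facet normal -0.552 -0.584 -0.595
outer loop
vertex -3.367 -1.372 1.752
vertex -2.979 -1.799 1.811
vertex -3.423 -1.757 2.182
endloop
endfacet
facet normal -0.829 0.466 0.310
outer loop
vertex -3.367 -1.372 1.752
vertex -3.423 -1.757 2.182
vertex -2.369 -0.314 2.829
endloop
endfacet
facet normal -0.829 0.466 0.310
outer loop
vertex -2.369 -0.314 2.829
vertex -3.423 -1.757 2.182
vertex -2.425 -0.699 3.259
endloop
endfacet
facet normal 0.551 0.585 0.595
outer loop
vertex -2.369 -0.314 2.829
vertex -2.425 -0.699 3.259
vertex -1.981 -0.741 2.889
endloop
endfacet
facet normal -0.552 -0.584 -0.595
outer loop
vertex -3.423 -1.757 2.182
vertex -2.979 -1.799 1.811
vertex -3.035 -2.184 2.241
endloop
endfacet
facet normal -0.498 -0.342 0.797
outer loop
vertex -3.423 -1.757 2.182
vertex -3.035 -2.184 2.241
vertex -2.425 -0.699 3.259
endloop
endfacet
facet normal -0.499 -0.341 0.797
outer loop
vertex -2.425 -0.699 3.259
vertex -3.035 -2.184 2.241
vertex -2.037 -1.126 3.319
endloop
endfacet
facet normal 0.551 0.585 0.595
outer loop
vertex -2.425 -0.699 3.259
vertex -2.037 -1.126 3.319
vertex -1.981 -0.741 2.889
endloop
endfacet
facet normal -0.551 -0.585 -0.595
outer loop
vertex -3.035 -2.184 2.241
vertex -2.979 -1.799 1.811
vertex -2.591 -2.226 1.871
endloop
endfacet
facet normal 0.330 -0.808 0.488
outer loop
vertex -3.035 -2.184 2.241
vertex -2.591 -2.226 1.871
vertex -2.037 -1.126 3.319
endloop
endfacet
facet normal 0.331 -0.808 0.487
outer loop
vertex -2.037 -1.126 3.319
vertex -2.591 -2.226 1.871
vertex -1.593 -1.168 2.948
endloop
endfacet
facet normal 0.552 0.584 0.595
outer loop
vertex -2.037 -1.126 3.319
vertex -1.593 -1.168 2.948
vertex -1.981 -0.741 2.889
endloop
endfacet
facet normal -0.551 -0.585 -0.595
outer loop
vertex -2.591 -2.226 1.871
vertex -2.979 -1.799 1.811
vertex -2.535 -1.841 1.441
endloop
endfacet
facet normal 0.829 -0.466 -0.310
outer loop
vertex -2.591 -2.226 1.871
vertex -2.535 -1.841 1.441
vertex -1.593 -1.168 2.948
endloop
endfacet
facet normal 0.829 -0.466 -0.310
outer loop
vertex -1.593 -1.168 2.948
vertex -2.535 -1.841 1.441
vertex -1.537 -0.783 2.518
endloop
endfacet
facet normal 0.552 0.584 0.595
outer loop
vertex -1.593 -1.168 2.948
vertex -1.537 -0.783 2.518
vertex -1.981 -0.741 2.889
endloop
endfacet
facet normal -0.602 -0.414 -0.683
outer loop
vertex 1.191 -2.744 0.381
vertex 0.631 -2.43 0.684
vertex 1.05 -2.184 0.166
endloop
endfacet
facet normal 0.961 0.153 -0.232
outer loop
vertex 1.191 -2.744 0.381
vertex 1.05 -2.184 0.166
vertex 1.329 -1.95 1.476
endloop
endfacet
facet normal -0.601 -0.415 -0.683
outer loop
vertex 1.05 -2.184 0.166
vertex 0.631 -2.43 0.684
vertex 0.593 -1.81 0.341
endloop
endfacet
facet normal 0.550 0.794 -0.259
outer loop
vertex 1.05 -2.184 0.166
vertex 0.593 -1.81 0.341
vertex 1.329 -1.95 1.476
endloop
endfacet
facet normal -0.602 -0.415 -0.683
outer loop
vertex 0.593 -1.81 0.341
vertex 0.631 -2.43 0.684
vertex 0.165 -1.902 0.774
endloop
endfacet
facet normal -0.054 0.986 0.156
outer loop
vertex 0.593 -1.81 0.341
vertex 0.165 -1.902 0.774
vertex 1.329 -1.95 1.476
endloop
endfacet
facet normal -0.602 -0.415 -0.682
outer loop
vertex 0.165 -1.902 0.774
vertex 0.631 -2.43 0.684
vertex 0.088 -2.392 1.14
endloop
endfacet
facet normal -0.400 0.588 0.703
outer loop
vertex 0.165 -1.902 0.774
vertex 0.088 -2.392 1.14
vertex 1.329 -1.95 1.476
endloop
endfacet
facet normal -0.602 -0.414 -0.683
outer loop
vertex 0.088 -2.392 1.14
vertex 0.631 -2.43 0.684
vertex 0.42 -2.911 1.162
endloop
endfacet
facet normal -0.226 -0.103 0.969
outer loop
vertex 0.088 -2.392 1.14
vertex 0.42 -2.911 1.162
vertex 1.329 -1.95 1.476
endloop
endfacet
facet normal -0.602 -0.414 -0.683
outer loop
vertex 0.42 -2.911 1.162
vertex 0.631 -2.43 0.684
vertex 0.911 -3.068 0.824
endloop
endfacet
facet normal 0.337 -0.565 0.753
outer loop
vertex 0.42 -2.911 1.162
vertex 0.911 -3.068 0.824
vertex 1.329 -1.95 1.476
endloop
endfacet
facet normal -0.602 -0.414 -0.683
outer loop
vertex 0.911 -3.068 0.824
vertex 0.631 -2.43 0.684
vertex 1.191 -2.744 0.381
endloop
endfacet
facet normal 0.866 -0.451 0.218
outer loop
vertex 0.911 -3.068 0.824
vertex 1.191 -2.744 0.381
vertex 1.329 -1.95 1.476
endloop
endfacet

endsolid


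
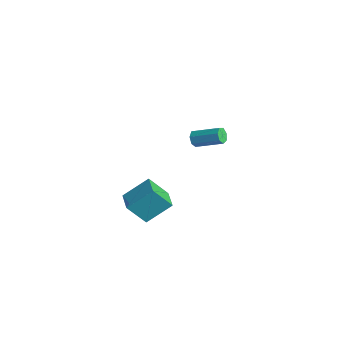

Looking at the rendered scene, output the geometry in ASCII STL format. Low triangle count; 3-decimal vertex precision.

solid 
facet normal -0.711 -0.559 -0.427
outer loop
vertex -1.483 2.771 -0.569
vertex -1.854 2.955 -0.192
vertex -1.726 3.173 -0.691
endloop
endfacet
facet normal 0.493 0.034 -0.869
outer loop
vertex -1.483 2.771 -0.569
vertex -1.726 3.173 -0.691
vertex -0.175 3.802 0.214
endloop
endfacet
facet normal 0.493 0.035 -0.869
outer loop
vertex -0.175 3.802 0.214
vertex -1.726 3.173 -0.691
vertex -0.419 4.204 0.092
endloop
endfacet
facet normal 0.710 0.560 0.426
outer loop
vertex -0.175 3.802 0.214
vertex -0.419 4.204 0.092
vertex -0.546 3.985 0.592
endloop
endfacet
facet normal -0.710 -0.560 -0.427
outer loop
vertex -1.726 3.173 -0.691
vertex -1.854 2.955 -0.192
vertex -2.066 3.411 -0.438
endloop
endfacet
facet normal -0.083 0.668 -0.740
outer loop
vertex -1.726 3.173 -0.691
vertex -2.066 3.411 -0.438
vertex -0.419 4.204 0.092
endloop
endfacet
facet normal -0.084 0.669 -0.739
outer loop
vertex -0.419 4.204 0.092
vertex -2.066 3.411 -0.438
vertex -0.759 4.442 0.346
endloop
endfacet
facet normal 0.710 0.560 0.426
outer loop
vertex -0.419 4.204 0.092
vertex -0.759 4.442 0.346
vertex -0.546 3.985 0.592
endloop
endfacet
facet normal -0.710 -0.560 -0.426
outer loop
vertex -2.066 3.411 -0.438
vertex -1.854 2.955 -0.192
vertex -2.246 3.305 0.001
endloop
endfacet
facet normal -0.599 0.799 -0.053
outer loop
vertex -2.066 3.411 -0.438
vertex -2.246 3.305 0.001
vertex -0.759 4.442 0.346
endloop
endfacet
facet normal -0.599 0.799 -0.051
outer loop
vertex -0.759 4.442 0.346
vertex -2.246 3.305 0.001
vertex -0.938 4.336 0.785
endloop
endfacet
facet normal 0.711 0.560 0.425
outer loop
vertex -0.759 4.442 0.346
vertex -0.938 4.336 0.785
vertex -0.546 3.985 0.592
endloop
endfacet
facet normal -0.710 -0.561 -0.426
outer loop
vertex -2.246 3.305 0.001
vertex -1.854 2.955 -0.192
vertex -2.13 2.935 0.295
endloop
endfacet
facet normal -0.662 0.328 0.674
outer loop
vertex -2.246 3.305 0.001
vertex -2.13 2.935 0.295
vertex -0.938 4.336 0.785
endloop
endfacet
facet normal -0.662 0.328 0.674
outer loop
vertex -0.938 4.336 0.785
vertex -2.13 2.935 0.295
vertex -0.823 3.966 1.078
endloop
endfacet
facet normal 0.711 0.559 0.427
outer loop
vertex -0.938 4.336 0.785
vertex -0.823 3.966 1.078
vertex -0.546 3.985 0.592
endloop
endfacet
facet normal -0.710 -0.561 -0.426
outer loop
vertex -2.13 2.935 0.295
vertex -1.854 2.955 -0.192
vertex -1.806 2.58 0.222
endloop
endfacet
facet normal -0.227 -0.390 0.892
outer loop
vertex -2.13 2.935 0.295
vertex -1.806 2.58 0.222
vertex -0.823 3.966 1.078
endloop
endfacet
facet normal -0.227 -0.390 0.892
outer loop
vertex -0.823 3.966 1.078
vertex -1.806 2.58 0.222
vertex -0.499 3.611 1.005
endloop
endfacet
facet normal 0.710 0.560 0.427
outer loop
vertex -0.823 3.966 1.078
vertex -0.499 3.611 1.005
vertex -0.546 3.985 0.592
endloop
endfacet
facet normal -0.710 -0.561 -0.426
outer loop
vertex -1.806 2.58 0.222
vertex -1.854 2.955 -0.192
vertex -1.518 2.507 -0.162
endloop
endfacet
facet normal 0.379 -0.814 0.439
outer loop
vertex -1.806 2.58 0.222
vertex -1.518 2.507 -0.162
vertex -0.499 3.611 1.005
endloop
endfacet
facet normal 0.379 -0.814 0.439
outer loop
vertex -0.499 3.611 1.005
vertex -1.518 2.507 -0.162
vertex -0.211 3.538 0.621
endloop
endfacet
facet normal 0.710 0.560 0.426
outer loop
vertex -0.499 3.611 1.005
vertex -0.211 3.538 0.621
vertex -0.546 3.985 0.592
endloop
endfacet
facet normal -0.710 -0.561 -0.425
outer loop
vertex -1.518 2.507 -0.162
vertex -1.854 2.955 -0.192
vertex -1.483 2.771 -0.569
endloop
endfacet
facet normal 0.700 -0.625 -0.345
outer loop
vertex -1.518 2.507 -0.162
vertex -1.483 2.771 -0.569
vertex -0.211 3.538 0.621
endloop
endfacet
facet normal 0.700 -0.626 -0.344
outer loop
vertex -0.211 3.538 0.621
vertex -1.483 2.771 -0.569
vertex -0.175 3.802 0.214
endloop
endfacet
facet normal 0.710 0.560 0.426
outer loop
vertex -0.211 3.538 0.621
vertex -0.175 3.802 0.214
vertex -0.546 3.985 0.592
endloop
endfacet
facet normal -0.334 -0.513 0.791
outer loop
vertex 3.34 -3.493 2.948
vertex 2.215 -2.994 2.796
vertex 2.87 -4.888 1.844
endloop
endfacet
facet normal 0.907 -0.403 0.122
outer loop
vertex 3.445 -4.006 0.484
vertex 3.34 -3.493 2.948
vertex 2.87 -4.888 1.844
endloop
endfacet
facet normal -0.334 -0.513 0.791
outer loop
vertex 2.87 -4.888 1.844
vertex 2.215 -2.994 2.796
vertex 1.745 -4.389 1.692
endloop
endfacet
facet normal -0.255 -0.758 -0.600
outer loop
vertex 1.745 -4.389 1.692
vertex 3.445 -4.006 0.484
vertex 2.87 -4.888 1.844
endloop
endfacet
facet normal 0.255 0.758 0.600
outer loop
vertex 3.34 -3.493 2.948
vertex 2.79 -2.112 1.436
vertex 2.215 -2.994 2.796
endloop
endfacet
facet normal 0.907 -0.403 0.122
outer loop
vertex 3.915 -2.611 1.588
vertex 3.34 -3.493 2.948
vertex 3.445 -4.006 0.484
endloop
endfacet
facet normal 0.255 0.758 0.600
outer loop
vertex 3.915 -2.611 1.588
vertex 2.79 -2.112 1.436
vertex 3.34 -3.493 2.948
endloop
endfacet
facet normal -0.907 0.403 -0.122
outer loop
vertex 2.215 -2.994 2.796
vertex 2.79 -2.112 1.436
vertex 1.745 -4.389 1.692
endloop
endfacet
facet normal -0.255 -0.758 -0.600
outer loop
vertex 2.32 -3.507 0.332
vertex 3.445 -4.006 0.484
vertex 1.745 -4.389 1.692
endloop
endfacet
facet normal -0.907 0.403 -0.122
outer loop
vertex 1.745 -4.389 1.692
vertex 2.79 -2.112 1.436
vertex 2.32 -3.507 0.332
endloop
endfacet
facet normal 0.334 0.513 -0.791
outer loop
vertex 2.32 -3.507 0.332
vertex 3.915 -2.611 1.588
vertex 3.445 -4.006 0.484
endloop
endfacet
facet normal 0.334 0.513 -0.791
outer loop
vertex 2.79 -2.112 1.436
vertex 3.915 -2.611 1.588
vertex 2.32 -3.507 0.332
endloop
endfacet

endsolid


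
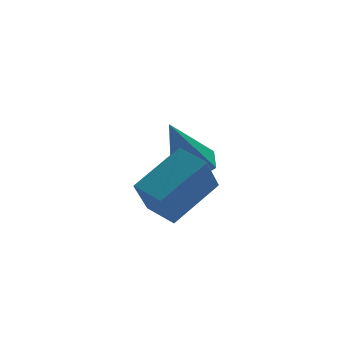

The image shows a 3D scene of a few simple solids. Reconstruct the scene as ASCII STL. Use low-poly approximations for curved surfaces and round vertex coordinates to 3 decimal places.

solid 
facet normal -0.737 -0.423 -0.527
outer loop
vertex 1.637 -2.184 -1.703
vertex 1.131 -1.542 -1.51
vertex 2.029 -1.561 -2.751
endloop
endfacet
facet normal 0.603 -0.764 -0.229
outer loop
vertex 3.149 -0.918 -1.95
vertex 1.637 -2.184 -1.703
vertex 2.029 -1.561 -2.751
endloop
endfacet
facet normal -0.737 -0.424 -0.527
outer loop
vertex 2.029 -1.561 -2.751
vertex 1.131 -1.542 -1.51
vertex 1.522 -0.919 -2.558
endloop
endfacet
facet normal 0.305 0.487 -0.818
outer loop
vertex 1.522 -0.919 -2.558
vertex 3.149 -0.918 -1.95
vertex 2.029 -1.561 -2.751
endloop
endfacet
facet normal -0.306 -0.487 0.818
outer loop
vertex 1.637 -2.184 -1.703
vertex 2.251 -0.899 -0.709
vertex 1.131 -1.542 -1.51
endloop
endfacet
facet normal 0.603 -0.764 -0.230
outer loop
vertex 2.758 -1.541 -0.902
vertex 1.637 -2.184 -1.703
vertex 3.149 -0.918 -1.95
endloop
endfacet
facet normal -0.305 -0.487 0.818
outer loop
vertex 2.758 -1.541 -0.902
vertex 2.251 -0.899 -0.709
vertex 1.637 -2.184 -1.703
endloop
endfacet
facet normal -0.603 0.764 0.229
outer loop
vertex 1.131 -1.542 -1.51
vertex 2.251 -0.899 -0.709
vertex 1.522 -0.919 -2.558
endloop
endfacet
facet normal 0.306 0.487 -0.818
outer loop
vertex 2.643 -0.276 -1.757
vertex 3.149 -0.918 -1.95
vertex 1.522 -0.919 -2.558
endloop
endfacet
facet normal -0.602 0.765 0.229
outer loop
vertex 1.522 -0.919 -2.558
vertex 2.251 -0.899 -0.709
vertex 2.643 -0.276 -1.757
endloop
endfacet
facet normal 0.737 0.423 0.527
outer loop
vertex 2.643 -0.276 -1.757
vertex 2.758 -1.541 -0.902
vertex 3.149 -0.918 -1.95
endloop
endfacet
facet normal 0.737 0.423 0.527
outer loop
vertex 2.251 -0.899 -0.709
vertex 2.758 -1.541 -0.902
vertex 2.643 -0.276 -1.757
endloop
endfacet
facet normal 0.344 0.413 -0.843
outer loop
vertex 3.38 0.69 -2.187
vertex 2.9 1.083 -2.19
vertex 3.425 1.238 -1.9
endloop
endfacet
facet normal 0.818 -0.318 0.479
outer loop
vertex 3.38 0.69 -2.187
vertex 3.425 1.238 -1.9
vertex 2.2 0.237 -0.47
endloop
endfacet
facet normal 0.343 0.415 -0.843
outer loop
vertex 3.425 1.238 -1.9
vertex 2.9 1.083 -2.19
vertex 2.945 1.63 -1.902
endloop
endfacet
facet normal 0.427 0.527 0.735
outer loop
vertex 3.425 1.238 -1.9
vertex 2.945 1.63 -1.902
vertex 2.2 0.237 -0.47
endloop
endfacet
facet normal 0.343 0.415 -0.843
outer loop
vertex 2.945 1.63 -1.902
vertex 2.9 1.083 -2.19
vertex 2.42 1.475 -2.192
endloop
endfacet
facet normal -0.479 0.741 0.471
outer loop
vertex 2.945 1.63 -1.902
vertex 2.42 1.475 -2.192
vertex 2.2 0.237 -0.47
endloop
endfacet
facet normal 0.342 0.415 -0.843
outer loop
vertex 2.42 1.475 -2.192
vertex 2.9 1.083 -2.19
vertex 2.374 0.928 -2.48
endloop
endfacet
facet normal -0.993 0.109 -0.048
outer loop
vertex 2.42 1.475 -2.192
vertex 2.374 0.928 -2.48
vertex 2.2 0.237 -0.47
endloop
endfacet
facet normal 0.343 0.413 -0.844
outer loop
vertex 2.374 0.928 -2.48
vertex 2.9 1.083 -2.19
vertex 2.854 0.535 -2.477
endloop
endfacet
facet normal -0.602 -0.738 -0.306
outer loop
vertex 2.374 0.928 -2.48
vertex 2.854 0.535 -2.477
vertex 2.2 0.237 -0.47
endloop
endfacet
facet normal 0.343 0.413 -0.844
outer loop
vertex 2.854 0.535 -2.477
vertex 2.9 1.083 -2.19
vertex 3.38 0.69 -2.187
endloop
endfacet
facet normal 0.304 -0.952 -0.042
outer loop
vertex 2.854 0.535 -2.477
vertex 3.38 0.69 -2.187
vertex 2.2 0.237 -0.47
endloop
endfacet

endsolid


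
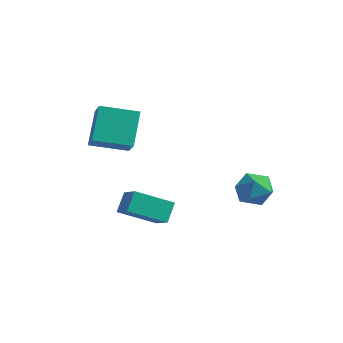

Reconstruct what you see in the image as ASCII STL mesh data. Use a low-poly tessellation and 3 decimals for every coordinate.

solid 
facet normal 0.079 0.105 0.991
outer loop
vertex 2.195 3.294 -0.5
vertex 1.3 2.843 -0.381
vertex 2.146 2.292 -0.39
endloop
endfacet
facet normal 0.723 0.040 0.690
outer loop
vertex 2.195 3.294 -0.5
vertex 2.146 2.292 -0.39
vertex 2.773 2.695 -1.071
endloop
endfacet
facet normal 0.797 0.566 0.213
outer loop
vertex 2.195 3.294 -0.5
vertex 2.773 2.695 -1.071
vertex 2.315 3.495 -1.482
endloop
endfacet
facet normal 0.199 0.955 0.220
outer loop
vertex 2.195 3.294 -0.5
vertex 2.315 3.495 -1.482
vertex 1.405 3.587 -1.056
endloop
endfacet
facet normal -0.245 0.670 0.701
outer loop
vertex 2.195 3.294 -0.5
vertex 1.405 3.587 -1.056
vertex 1.3 2.843 -0.381
endloop
endfacet
facet normal 0.741 -0.581 0.338
outer loop
vertex 2.773 2.695 -1.071
vertex 2.146 2.292 -0.39
vertex 2.235 1.873 -1.304
endloop
endfacet
facet normal -0.301 -0.476 0.826
outer loop
vertex 2.146 2.292 -0.39
vertex 1.3 2.843 -0.381
vertex 1.325 1.965 -0.878
endloop
endfacet
facet normal -0.825 0.439 0.356
outer loop
vertex 1.3 2.843 -0.381
vertex 1.405 3.587 -1.056
vertex 0.867 2.765 -1.289
endloop
endfacet
facet normal -0.107 0.900 -0.423
outer loop
vertex 1.405 3.587 -1.056
vertex 2.315 3.495 -1.482
vertex 1.494 3.168 -1.97
endloop
endfacet
facet normal 0.860 0.270 -0.433
outer loop
vertex 2.315 3.495 -1.482
vertex 2.773 2.695 -1.071
vertex 2.34 2.617 -1.979
endloop
endfacet
facet normal -0.199 -0.955 -0.220
outer loop
vertex 1.445 2.166 -1.86
vertex 2.235 1.873 -1.304
vertex 1.325 1.965 -0.878
endloop
endfacet
facet normal -0.797 -0.566 -0.213
outer loop
vertex 1.445 2.166 -1.86
vertex 1.325 1.965 -0.878
vertex 0.867 2.765 -1.289
endloop
endfacet
facet normal -0.723 -0.040 -0.690
outer loop
vertex 1.445 2.166 -1.86
vertex 0.867 2.765 -1.289
vertex 1.494 3.168 -1.97
endloop
endfacet
facet normal -0.079 -0.105 -0.991
outer loop
vertex 1.445 2.166 -1.86
vertex 1.494 3.168 -1.97
vertex 2.34 2.617 -1.979
endloop
endfacet
facet normal 0.245 -0.670 -0.701
outer loop
vertex 1.445 2.166 -1.86
vertex 2.34 2.617 -1.979
vertex 2.235 1.873 -1.304
endloop
endfacet
facet normal 0.107 -0.900 0.423
outer loop
vertex 1.325 1.965 -0.878
vertex 2.235 1.873 -1.304
vertex 2.146 2.292 -0.39
endloop
endfacet
facet normal -0.860 -0.270 0.433
outer loop
vertex 0.867 2.765 -1.289
vertex 1.325 1.965 -0.878
vertex 1.3 2.843 -0.381
endloop
endfacet
facet normal -0.741 0.581 -0.338
outer loop
vertex 1.494 3.168 -1.97
vertex 0.867 2.765 -1.289
vertex 1.405 3.587 -1.056
endloop
endfacet
facet normal 0.301 0.476 -0.826
outer loop
vertex 2.34 2.617 -1.979
vertex 1.494 3.168 -1.97
vertex 2.315 3.495 -1.482
endloop
endfacet
facet normal 0.825 -0.439 -0.356
outer loop
vertex 2.235 1.873 -1.304
vertex 2.34 2.617 -1.979
vertex 2.773 2.695 -1.071
endloop
endfacet
facet normal -0.801 0.381 -0.463
outer loop
vertex -2.853 -1.241 -2.564
vertex -3.024 -0.51 -1.667
vertex -1.685 0.128 -3.459
endloop
endfacet
facet normal 0.146 -0.626 -0.766
outer loop
vertex -0.636 -0.37 -2.853
vertex -2.853 -1.241 -2.564
vertex -1.685 0.128 -3.459
endloop
endfacet
facet normal -0.801 0.380 -0.463
outer loop
vertex -1.685 0.128 -3.459
vertex -3.024 -0.51 -1.667
vertex -1.856 0.86 -2.562
endloop
endfacet
facet normal 0.581 0.681 -0.445
outer loop
vertex -1.856 0.86 -2.562
vertex -0.636 -0.37 -2.853
vertex -1.685 0.128 -3.459
endloop
endfacet
facet normal -0.581 -0.682 0.445
outer loop
vertex -2.853 -1.241 -2.564
vertex -1.975 -1.008 -1.061
vertex -3.024 -0.51 -1.667
endloop
endfacet
facet normal 0.146 -0.625 -0.767
outer loop
vertex -1.804 -1.74 -1.958
vertex -2.853 -1.241 -2.564
vertex -0.636 -0.37 -2.853
endloop
endfacet
facet normal -0.581 -0.681 0.445
outer loop
vertex -1.804 -1.74 -1.958
vertex -1.975 -1.008 -1.061
vertex -2.853 -1.241 -2.564
endloop
endfacet
facet normal -0.146 0.625 0.767
outer loop
vertex -3.024 -0.51 -1.667
vertex -1.975 -1.008 -1.061
vertex -1.856 0.86 -2.562
endloop
endfacet
facet normal 0.581 0.682 -0.445
outer loop
vertex -0.807 0.361 -1.956
vertex -0.636 -0.37 -2.853
vertex -1.856 0.86 -2.562
endloop
endfacet
facet normal -0.145 0.625 0.767
outer loop
vertex -1.856 0.86 -2.562
vertex -1.975 -1.008 -1.061
vertex -0.807 0.361 -1.956
endloop
endfacet
facet normal 0.801 -0.380 0.463
outer loop
vertex -0.807 0.361 -1.956
vertex -1.804 -1.74 -1.958
vertex -0.636 -0.37 -2.853
endloop
endfacet
facet normal 0.801 -0.380 0.463
outer loop
vertex -1.975 -1.008 -1.061
vertex -1.804 -1.74 -1.958
vertex -0.807 0.361 -1.956
endloop
endfacet
facet normal -0.720 -0.659 0.219
outer loop
vertex -3.842 -1.192 3.788
vertex -4.681 -0.534 3.01
vertex -3.278 -2.331 2.218
endloop
endfacet
facet normal 0.636 -0.498 0.590
outer loop
vertex -1.939 -1.106 1.81
vertex -3.842 -1.192 3.788
vertex -3.278 -2.331 2.218
endloop
endfacet
facet normal -0.720 -0.659 0.219
outer loop
vertex -3.278 -2.331 2.218
vertex -4.681 -0.534 3.01
vertex -4.117 -1.673 1.44
endloop
endfacet
facet normal 0.279 -0.564 -0.777
outer loop
vertex -4.117 -1.673 1.44
vertex -1.939 -1.106 1.81
vertex -3.278 -2.331 2.218
endloop
endfacet
facet normal -0.279 0.564 0.777
outer loop
vertex -3.842 -1.192 3.788
vertex -3.342 0.691 2.602
vertex -4.681 -0.534 3.01
endloop
endfacet
facet normal 0.636 -0.498 0.590
outer loop
vertex -2.503 0.033 3.38
vertex -3.842 -1.192 3.788
vertex -1.939 -1.106 1.81
endloop
endfacet
facet normal -0.279 0.564 0.777
outer loop
vertex -2.503 0.033 3.38
vertex -3.342 0.691 2.602
vertex -3.842 -1.192 3.788
endloop
endfacet
facet normal -0.636 0.498 -0.590
outer loop
vertex -4.681 -0.534 3.01
vertex -3.342 0.691 2.602
vertex -4.117 -1.673 1.44
endloop
endfacet
facet normal 0.279 -0.564 -0.777
outer loop
vertex -2.778 -0.448 1.032
vertex -1.939 -1.106 1.81
vertex -4.117 -1.673 1.44
endloop
endfacet
facet normal -0.636 0.498 -0.590
outer loop
vertex -4.117 -1.673 1.44
vertex -3.342 0.691 2.602
vertex -2.778 -0.448 1.032
endloop
endfacet
facet normal 0.720 0.659 -0.219
outer loop
vertex -2.778 -0.448 1.032
vertex -2.503 0.033 3.38
vertex -1.939 -1.106 1.81
endloop
endfacet
facet normal 0.720 0.659 -0.219
outer loop
vertex -3.342 0.691 2.602
vertex -2.503 0.033 3.38
vertex -2.778 -0.448 1.032
endloop
endfacet

endsolid


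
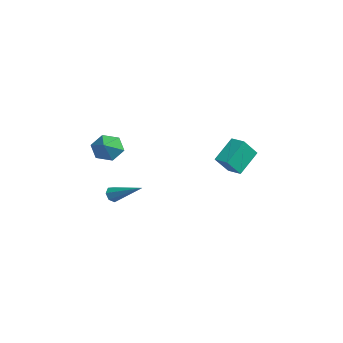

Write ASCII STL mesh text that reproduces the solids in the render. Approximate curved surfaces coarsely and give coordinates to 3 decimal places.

solid 
facet normal -0.903 -0.426 -0.058
outer loop
vertex -0.674 3.842 2.061
vertex -1.01 4.698 1.006
vertex -0.074 2.722 0.962
endloop
endfacet
facet normal 0.240 -0.611 0.754
outer loop
vertex 0.73 3.102 1.014
vertex -0.674 3.842 2.061
vertex -0.074 2.722 0.962
endloop
endfacet
facet normal -0.903 -0.426 -0.060
outer loop
vertex -0.074 2.722 0.962
vertex -1.01 4.698 1.006
vertex -0.409 3.579 -0.094
endloop
endfacet
facet normal 0.357 -0.667 -0.654
outer loop
vertex -0.409 3.579 -0.094
vertex 0.73 3.102 1.014
vertex -0.074 2.722 0.962
endloop
endfacet
facet normal -0.357 0.666 0.654
outer loop
vertex -0.674 3.842 2.061
vertex -0.206 5.078 1.058
vertex -1.01 4.698 1.006
endloop
endfacet
facet normal 0.239 -0.612 0.754
outer loop
vertex 0.129 4.221 2.114
vertex -0.674 3.842 2.061
vertex 0.73 3.102 1.014
endloop
endfacet
facet normal -0.358 0.666 0.654
outer loop
vertex 0.129 4.221 2.114
vertex -0.206 5.078 1.058
vertex -0.674 3.842 2.061
endloop
endfacet
facet normal -0.240 0.612 -0.754
outer loop
vertex -1.01 4.698 1.006
vertex -0.206 5.078 1.058
vertex -0.409 3.579 -0.094
endloop
endfacet
facet normal 0.358 -0.666 -0.654
outer loop
vertex 0.394 3.958 -0.041
vertex 0.73 3.102 1.014
vertex -0.409 3.579 -0.094
endloop
endfacet
facet normal -0.239 0.612 -0.754
outer loop
vertex -0.409 3.579 -0.094
vertex -0.206 5.078 1.058
vertex 0.394 3.958 -0.041
endloop
endfacet
facet normal 0.902 0.427 0.059
outer loop
vertex 0.394 3.958 -0.041
vertex 0.129 4.221 2.114
vertex 0.73 3.102 1.014
endloop
endfacet
facet normal 0.903 0.426 0.059
outer loop
vertex -0.206 5.078 1.058
vertex 0.129 4.221 2.114
vertex 0.394 3.958 -0.041
endloop
endfacet
facet normal -0.696 -0.558 -0.452
outer loop
vertex -1.246 -2.247 -1.906
vertex -1.51 -2.271 -1.47
vertex -1.544 -1.926 -1.844
endloop
endfacet
facet normal 0.395 0.514 -0.761
outer loop
vertex -1.246 -2.247 -1.906
vertex -1.544 -1.926 -1.844
vertex -0.09 -1.129 -0.55
endloop
endfacet
facet normal -0.696 -0.558 -0.451
outer loop
vertex -1.544 -1.926 -1.844
vertex -1.51 -2.271 -1.47
vertex -1.816 -1.864 -1.501
endloop
endfacet
facet normal -0.209 0.920 -0.332
outer loop
vertex -1.544 -1.926 -1.844
vertex -1.816 -1.864 -1.501
vertex -0.09 -1.129 -0.55
endloop
endfacet
facet normal -0.697 -0.558 -0.451
outer loop
vertex -1.816 -1.864 -1.501
vertex -1.51 -2.271 -1.47
vertex -1.858 -2.108 -1.134
endloop
endfacet
facet normal -0.542 0.727 0.421
outer loop
vertex -1.816 -1.864 -1.501
vertex -1.858 -2.108 -1.134
vertex -0.09 -1.129 -0.55
endloop
endfacet
facet normal -0.696 -0.559 -0.450
outer loop
vertex -1.858 -2.108 -1.134
vertex -1.51 -2.271 -1.47
vertex -1.637 -2.475 -1.02
endloop
endfacet
facet normal -0.351 0.078 0.933
outer loop
vertex -1.858 -2.108 -1.134
vertex -1.637 -2.475 -1.02
vertex -0.09 -1.129 -0.55
endloop
endfacet
facet normal -0.695 -0.561 -0.450
outer loop
vertex -1.637 -2.475 -1.02
vertex -1.51 -2.271 -1.47
vertex -1.32 -2.687 -1.245
endloop
endfacet
facet normal 0.219 -0.537 0.815
outer loop
vertex -1.637 -2.475 -1.02
vertex -1.32 -2.687 -1.245
vertex -0.09 -1.129 -0.55
endloop
endfacet
facet normal -0.695 -0.561 -0.451
outer loop
vertex -1.32 -2.687 -1.245
vertex -1.51 -2.271 -1.47
vertex -1.146 -2.586 -1.639
endloop
endfacet
facet normal 0.739 -0.654 0.159
outer loop
vertex -1.32 -2.687 -1.245
vertex -1.146 -2.586 -1.639
vertex -0.09 -1.129 -0.55
endloop
endfacet
facet normal -0.694 -0.560 -0.451
outer loop
vertex -1.146 -2.586 -1.639
vertex -1.51 -2.271 -1.47
vertex -1.246 -2.247 -1.906
endloop
endfacet
facet normal 0.818 -0.187 -0.544
outer loop
vertex -1.146 -2.586 -1.639
vertex -1.246 -2.247 -1.906
vertex -0.09 -1.129 -0.55
endloop
endfacet
facet normal -0.799 0.355 -0.485
outer loop
vertex -0.431 -2.556 1.433
vertex -0.917 -2.679 2.143
vertex -0.507 -1.921 2.023
endloop
endfacet
facet normal 0.894 0.358 -0.270
outer loop
vertex -0.431 -2.556 1.433
vertex -0.507 -1.921 2.023
vertex 0.257 -3.201 2.857
endloop
endfacet
facet normal -0.799 0.355 -0.486
outer loop
vertex -0.507 -1.921 2.023
vertex -0.917 -2.679 2.143
vertex -0.994 -2.044 2.734
endloop
endfacet
facet normal 0.562 0.660 0.499
outer loop
vertex -0.507 -1.921 2.023
vertex -0.994 -2.044 2.734
vertex 0.257 -3.201 2.857
endloop
endfacet
facet normal -0.799 0.355 -0.486
outer loop
vertex -0.994 -2.044 2.734
vertex -0.917 -2.679 2.143
vertex -1.404 -2.802 2.854
endloop
endfacet
facet normal 0.032 0.140 0.990
outer loop
vertex -0.994 -2.044 2.734
vertex -1.404 -2.802 2.854
vertex 0.257 -3.201 2.857
endloop
endfacet
facet normal -0.799 0.355 -0.486
outer loop
vertex -1.404 -2.802 2.854
vertex -0.917 -2.679 2.143
vertex -1.327 -3.437 2.264
endloop
endfacet
facet normal -0.165 -0.682 0.712
outer loop
vertex -1.404 -2.802 2.854
vertex -1.327 -3.437 2.264
vertex 0.257 -3.201 2.857
endloop
endfacet
facet normal -0.799 0.355 -0.485
outer loop
vertex -1.327 -3.437 2.264
vertex -0.917 -2.679 2.143
vertex -0.841 -3.313 1.553
endloop
endfacet
facet normal 0.168 -0.984 -0.057
outer loop
vertex -1.327 -3.437 2.264
vertex -0.841 -3.313 1.553
vertex 0.257 -3.201 2.857
endloop
endfacet
facet normal -0.799 0.356 -0.485
outer loop
vertex -0.841 -3.313 1.553
vertex -0.917 -2.679 2.143
vertex -0.431 -2.556 1.433
endloop
endfacet
facet normal 0.697 -0.464 -0.547
outer loop
vertex -0.841 -3.313 1.553
vertex -0.431 -2.556 1.433
vertex 0.257 -3.201 2.857
endloop
endfacet

endsolid


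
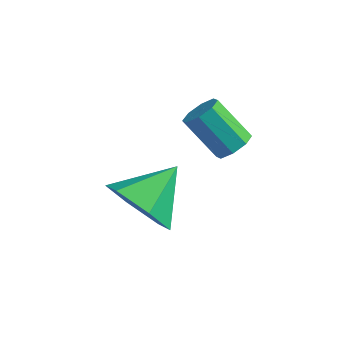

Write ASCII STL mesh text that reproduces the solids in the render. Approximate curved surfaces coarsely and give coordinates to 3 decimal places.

solid 
facet normal 0.695 -0.051 -0.717
outer loop
vertex 2.674 0.744 -1.241
vertex 2.325 0.875 -1.589
vertex 2.651 1.13 -1.291
endloop
endfacet
facet normal 0.717 0.131 0.685
outer loop
vertex 2.674 0.744 -1.241
vertex 2.651 1.13 -1.291
vertex 1.784 0.813 -0.323
endloop
endfacet
facet normal 0.717 0.131 0.685
outer loop
vertex 1.784 0.813 -0.323
vertex 2.651 1.13 -1.291
vertex 1.762 1.199 -0.374
endloop
endfacet
facet normal -0.694 0.055 0.717
outer loop
vertex 1.784 0.813 -0.323
vertex 1.762 1.199 -0.374
vertex 1.435 0.945 -0.671
endloop
endfacet
facet normal 0.696 -0.054 -0.716
outer loop
vertex 2.651 1.13 -1.291
vertex 2.325 0.875 -1.589
vertex 2.438 1.367 -1.516
endloop
endfacet
facet normal 0.467 0.792 0.393
outer loop
vertex 2.651 1.13 -1.291
vertex 2.438 1.367 -1.516
vertex 1.762 1.199 -0.374
endloop
endfacet
facet normal 0.468 0.791 0.394
outer loop
vertex 1.762 1.199 -0.374
vertex 2.438 1.367 -1.516
vertex 1.549 1.437 -0.599
endloop
endfacet
facet normal -0.695 0.056 0.717
outer loop
vertex 1.762 1.199 -0.374
vertex 1.549 1.437 -0.599
vertex 1.435 0.945 -0.671
endloop
endfacet
facet normal 0.696 -0.053 -0.717
outer loop
vertex 2.438 1.367 -1.516
vertex 2.325 0.875 -1.589
vertex 2.158 1.316 -1.784
endloop
endfacet
facet normal -0.056 0.990 -0.130
outer loop
vertex 2.438 1.367 -1.516
vertex 2.158 1.316 -1.784
vertex 1.549 1.437 -0.599
endloop
endfacet
facet normal -0.056 0.990 -0.130
outer loop
vertex 1.549 1.437 -0.599
vertex 2.158 1.316 -1.784
vertex 1.269 1.386 -0.866
endloop
endfacet
facet normal -0.694 0.056 0.717
outer loop
vertex 1.549 1.437 -0.599
vertex 1.269 1.386 -0.866
vertex 1.435 0.945 -0.671
endloop
endfacet
facet normal 0.695 -0.054 -0.717
outer loop
vertex 2.158 1.316 -1.784
vertex 2.325 0.875 -1.589
vertex 1.976 1.007 -1.937
endloop
endfacet
facet normal -0.547 0.607 -0.576
outer loop
vertex 2.158 1.316 -1.784
vertex 1.976 1.007 -1.937
vertex 1.269 1.386 -0.866
endloop
endfacet
facet normal -0.547 0.607 -0.576
outer loop
vertex 1.269 1.386 -0.866
vertex 1.976 1.007 -1.937
vertex 1.086 1.076 -1.019
endloop
endfacet
facet normal -0.694 0.056 0.717
outer loop
vertex 1.269 1.386 -0.866
vertex 1.086 1.076 -1.019
vertex 1.435 0.945 -0.671
endloop
endfacet
facet normal 0.694 -0.055 -0.717
outer loop
vertex 1.976 1.007 -1.937
vertex 2.325 0.875 -1.589
vertex 1.998 0.621 -1.886
endloop
endfacet
facet normal -0.717 -0.131 -0.685
outer loop
vertex 1.976 1.007 -1.937
vertex 1.998 0.621 -1.886
vertex 1.086 1.076 -1.019
endloop
endfacet
facet normal -0.717 -0.131 -0.685
outer loop
vertex 1.086 1.076 -1.019
vertex 1.998 0.621 -1.886
vertex 1.109 0.69 -0.969
endloop
endfacet
facet normal -0.695 0.051 0.717
outer loop
vertex 1.086 1.076 -1.019
vertex 1.109 0.69 -0.969
vertex 1.435 0.945 -0.671
endloop
endfacet
facet normal 0.695 -0.056 -0.717
outer loop
vertex 1.998 0.621 -1.886
vertex 2.325 0.875 -1.589
vertex 2.211 0.383 -1.661
endloop
endfacet
facet normal -0.468 -0.791 -0.394
outer loop
vertex 1.998 0.621 -1.886
vertex 2.211 0.383 -1.661
vertex 1.109 0.69 -0.969
endloop
endfacet
facet normal -0.467 -0.792 -0.392
outer loop
vertex 1.109 0.69 -0.969
vertex 2.211 0.383 -1.661
vertex 1.322 0.453 -0.744
endloop
endfacet
facet normal -0.696 0.054 0.716
outer loop
vertex 1.109 0.69 -0.969
vertex 1.322 0.453 -0.744
vertex 1.435 0.945 -0.671
endloop
endfacet
facet normal 0.694 -0.056 -0.717
outer loop
vertex 2.211 0.383 -1.661
vertex 2.325 0.875 -1.589
vertex 2.491 0.434 -1.394
endloop
endfacet
facet normal 0.056 -0.990 0.130
outer loop
vertex 2.211 0.383 -1.661
vertex 2.491 0.434 -1.394
vertex 1.322 0.453 -0.744
endloop
endfacet
facet normal 0.056 -0.990 0.130
outer loop
vertex 1.322 0.453 -0.744
vertex 2.491 0.434 -1.394
vertex 1.602 0.504 -0.476
endloop
endfacet
facet normal -0.696 0.053 0.717
outer loop
vertex 1.322 0.453 -0.744
vertex 1.602 0.504 -0.476
vertex 1.435 0.945 -0.671
endloop
endfacet
facet normal 0.694 -0.056 -0.717
outer loop
vertex 2.491 0.434 -1.394
vertex 2.325 0.875 -1.589
vertex 2.674 0.744 -1.241
endloop
endfacet
facet normal 0.547 -0.607 0.576
outer loop
vertex 2.491 0.434 -1.394
vertex 2.674 0.744 -1.241
vertex 1.602 0.504 -0.476
endloop
endfacet
facet normal 0.547 -0.607 0.576
outer loop
vertex 1.602 0.504 -0.476
vertex 2.674 0.744 -1.241
vertex 1.784 0.813 -0.323
endloop
endfacet
facet normal -0.695 0.054 0.717
outer loop
vertex 1.602 0.504 -0.476
vertex 1.784 0.813 -0.323
vertex 1.435 0.945 -0.671
endloop
endfacet
facet normal -0.317 -0.815 -0.486
outer loop
vertex 1.505 -1.436 -2.743
vertex 1.17 -1.786 -1.938
vertex 0.622 -1.249 -2.481
endloop
endfacet
facet normal 0.048 0.882 -0.469
outer loop
vertex 1.505 -1.436 -2.743
vertex 0.622 -1.249 -2.481
vertex 1.61 -0.654 -1.262
endloop
endfacet
facet normal -0.317 -0.815 -0.486
outer loop
vertex 0.622 -1.249 -2.481
vertex 1.17 -1.786 -1.938
vertex 0.287 -1.599 -1.675
endloop
endfacet
facet normal -0.598 0.795 0.097
outer loop
vertex 0.622 -1.249 -2.481
vertex 0.287 -1.599 -1.675
vertex 1.61 -0.654 -1.262
endloop
endfacet
facet normal -0.317 -0.814 -0.486
outer loop
vertex 0.287 -1.599 -1.675
vertex 1.17 -1.786 -1.938
vertex 0.834 -2.136 -1.132
endloop
endfacet
facet normal -0.486 0.326 0.811
outer loop
vertex 0.287 -1.599 -1.675
vertex 0.834 -2.136 -1.132
vertex 1.61 -0.654 -1.262
endloop
endfacet
facet normal -0.317 -0.814 -0.486
outer loop
vertex 0.834 -2.136 -1.132
vertex 1.17 -1.786 -1.938
vertex 1.717 -2.323 -1.395
endloop
endfacet
facet normal 0.273 -0.059 0.960
outer loop
vertex 0.834 -2.136 -1.132
vertex 1.717 -2.323 -1.395
vertex 1.61 -0.654 -1.262
endloop
endfacet
facet normal -0.317 -0.814 -0.486
outer loop
vertex 1.717 -2.323 -1.395
vertex 1.17 -1.786 -1.938
vertex 2.053 -1.973 -2.2
endloop
endfacet
facet normal 0.918 0.027 0.395
outer loop
vertex 1.717 -2.323 -1.395
vertex 2.053 -1.973 -2.2
vertex 1.61 -0.654 -1.262
endloop
endfacet
facet normal -0.317 -0.815 -0.486
outer loop
vertex 2.053 -1.973 -2.2
vertex 1.17 -1.786 -1.938
vertex 1.505 -1.436 -2.743
endloop
endfacet
facet normal 0.806 0.498 -0.320
outer loop
vertex 2.053 -1.973 -2.2
vertex 1.505 -1.436 -2.743
vertex 1.61 -0.654 -1.262
endloop
endfacet

endsolid
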